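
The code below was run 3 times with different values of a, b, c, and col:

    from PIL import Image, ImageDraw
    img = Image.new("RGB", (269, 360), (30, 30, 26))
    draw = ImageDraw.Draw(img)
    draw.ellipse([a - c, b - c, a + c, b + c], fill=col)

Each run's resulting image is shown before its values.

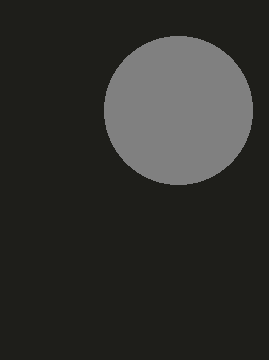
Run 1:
a = 178
b = 110
c = 74
col = 'gray'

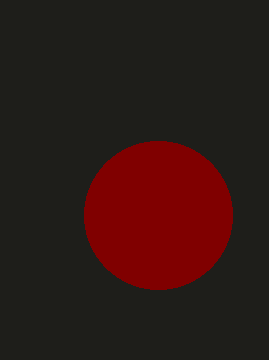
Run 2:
a = 158
b = 215
c = 74
col = 'maroon'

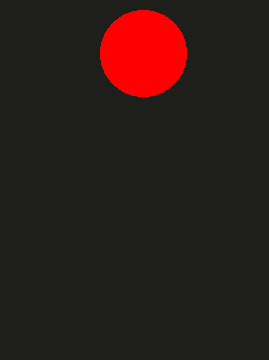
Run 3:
a = 143, b = 53, c = 43, col = 'red'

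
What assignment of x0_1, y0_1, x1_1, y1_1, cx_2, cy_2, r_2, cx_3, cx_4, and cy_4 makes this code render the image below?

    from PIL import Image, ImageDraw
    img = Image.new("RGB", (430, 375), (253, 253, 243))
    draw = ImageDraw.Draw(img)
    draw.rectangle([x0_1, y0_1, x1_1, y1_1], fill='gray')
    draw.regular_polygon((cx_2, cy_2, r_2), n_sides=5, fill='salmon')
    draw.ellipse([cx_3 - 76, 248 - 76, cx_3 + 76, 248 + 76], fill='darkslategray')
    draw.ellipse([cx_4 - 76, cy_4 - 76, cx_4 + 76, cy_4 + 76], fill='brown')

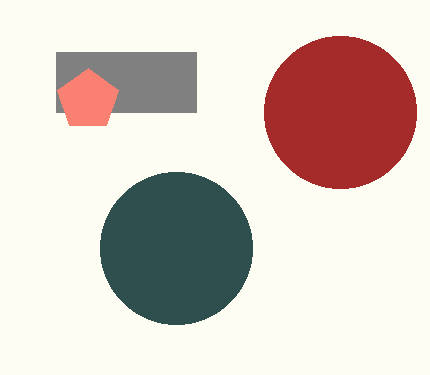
x0_1 = 56; y0_1 = 52; x1_1 = 196; y1_1 = 112; cx_2 = 88; cy_2 = 100; r_2 = 32; cx_3 = 176; cx_4 = 340; cy_4 = 112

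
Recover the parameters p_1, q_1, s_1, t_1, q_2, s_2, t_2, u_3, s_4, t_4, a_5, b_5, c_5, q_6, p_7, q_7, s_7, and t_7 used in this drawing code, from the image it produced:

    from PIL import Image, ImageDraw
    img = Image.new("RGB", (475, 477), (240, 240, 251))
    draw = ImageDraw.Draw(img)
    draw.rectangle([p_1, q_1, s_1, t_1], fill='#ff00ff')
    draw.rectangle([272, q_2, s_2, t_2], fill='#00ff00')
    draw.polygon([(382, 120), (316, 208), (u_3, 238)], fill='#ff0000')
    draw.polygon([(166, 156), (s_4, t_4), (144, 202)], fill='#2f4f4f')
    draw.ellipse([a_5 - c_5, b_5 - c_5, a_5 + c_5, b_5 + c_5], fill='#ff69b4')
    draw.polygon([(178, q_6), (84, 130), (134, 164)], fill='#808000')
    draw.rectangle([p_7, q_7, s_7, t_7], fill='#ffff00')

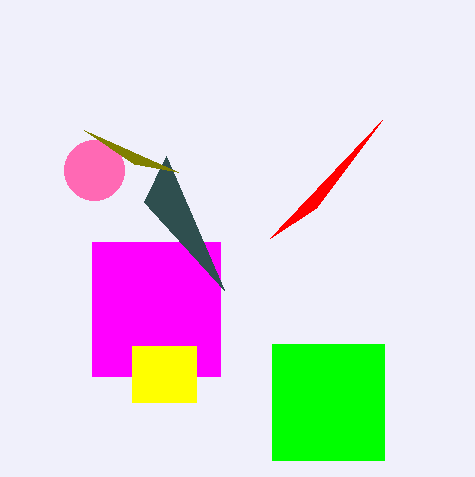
p_1 = 92; q_1 = 242; s_1 = 220; t_1 = 376; q_2 = 344; s_2 = 384; t_2 = 460; u_3 = 270; s_4 = 224; t_4 = 290; a_5 = 94; b_5 = 170; c_5 = 30; q_6 = 172; p_7 = 132; q_7 = 346; s_7 = 196; t_7 = 402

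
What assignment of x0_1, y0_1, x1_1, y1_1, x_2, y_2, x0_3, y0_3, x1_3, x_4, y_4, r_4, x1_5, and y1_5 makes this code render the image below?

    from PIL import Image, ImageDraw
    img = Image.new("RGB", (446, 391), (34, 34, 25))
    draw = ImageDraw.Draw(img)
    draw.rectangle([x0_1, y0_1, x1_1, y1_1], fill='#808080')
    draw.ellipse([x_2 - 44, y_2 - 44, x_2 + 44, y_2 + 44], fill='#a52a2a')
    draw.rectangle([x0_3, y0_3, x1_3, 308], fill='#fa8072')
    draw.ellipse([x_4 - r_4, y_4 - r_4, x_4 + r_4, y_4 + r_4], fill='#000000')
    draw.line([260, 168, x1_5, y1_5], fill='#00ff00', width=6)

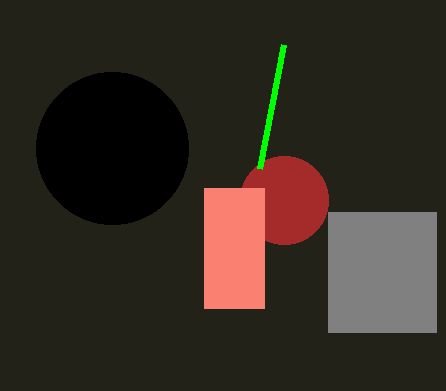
x0_1 = 328, y0_1 = 212, x1_1 = 436, y1_1 = 332, x_2 = 284, y_2 = 200, x0_3 = 204, y0_3 = 188, x1_3 = 264, x_4 = 112, y_4 = 148, r_4 = 76, x1_5 = 284, y1_5 = 44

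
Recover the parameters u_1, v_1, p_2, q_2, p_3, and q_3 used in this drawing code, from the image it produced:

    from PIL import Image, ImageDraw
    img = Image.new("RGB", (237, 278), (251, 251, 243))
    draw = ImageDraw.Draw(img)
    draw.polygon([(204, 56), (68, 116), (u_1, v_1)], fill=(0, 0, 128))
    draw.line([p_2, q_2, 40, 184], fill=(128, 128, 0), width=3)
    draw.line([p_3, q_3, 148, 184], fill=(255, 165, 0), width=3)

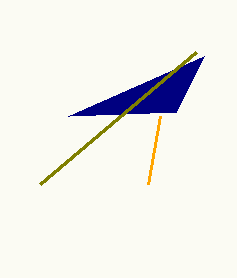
u_1 = 176
v_1 = 112
p_2 = 196
q_2 = 52
p_3 = 160
q_3 = 116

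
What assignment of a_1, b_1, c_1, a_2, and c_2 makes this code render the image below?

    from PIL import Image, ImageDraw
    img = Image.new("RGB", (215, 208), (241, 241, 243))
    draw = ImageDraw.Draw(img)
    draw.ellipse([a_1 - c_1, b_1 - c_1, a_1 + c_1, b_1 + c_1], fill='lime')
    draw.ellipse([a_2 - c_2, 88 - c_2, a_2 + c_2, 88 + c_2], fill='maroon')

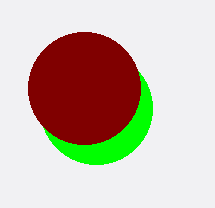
a_1 = 96
b_1 = 108
c_1 = 56
a_2 = 84
c_2 = 56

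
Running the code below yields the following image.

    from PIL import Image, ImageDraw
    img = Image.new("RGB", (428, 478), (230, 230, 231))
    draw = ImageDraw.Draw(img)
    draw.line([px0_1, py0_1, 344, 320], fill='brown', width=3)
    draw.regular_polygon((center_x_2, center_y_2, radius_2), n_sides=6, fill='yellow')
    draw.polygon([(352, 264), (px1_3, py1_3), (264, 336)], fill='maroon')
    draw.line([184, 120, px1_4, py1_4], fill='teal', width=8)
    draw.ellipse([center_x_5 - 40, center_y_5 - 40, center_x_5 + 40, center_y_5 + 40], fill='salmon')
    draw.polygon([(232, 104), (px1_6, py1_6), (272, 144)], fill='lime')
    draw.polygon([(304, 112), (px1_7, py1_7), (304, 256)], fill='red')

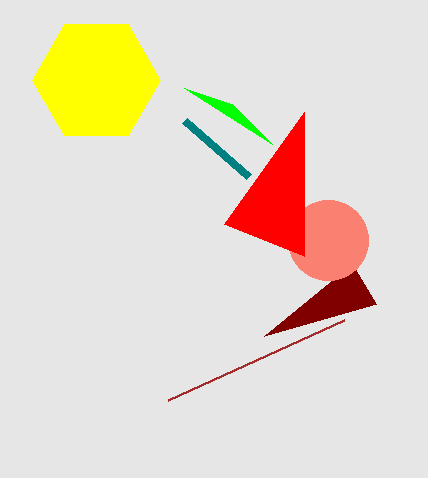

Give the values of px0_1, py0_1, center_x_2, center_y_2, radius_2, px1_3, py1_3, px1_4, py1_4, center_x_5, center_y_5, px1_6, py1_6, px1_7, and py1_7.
px0_1 = 168, py0_1 = 400, center_x_2 = 96, center_y_2 = 80, radius_2 = 64, px1_3 = 376, py1_3 = 304, px1_4 = 248, py1_4 = 176, center_x_5 = 328, center_y_5 = 240, px1_6 = 184, py1_6 = 88, px1_7 = 224, py1_7 = 224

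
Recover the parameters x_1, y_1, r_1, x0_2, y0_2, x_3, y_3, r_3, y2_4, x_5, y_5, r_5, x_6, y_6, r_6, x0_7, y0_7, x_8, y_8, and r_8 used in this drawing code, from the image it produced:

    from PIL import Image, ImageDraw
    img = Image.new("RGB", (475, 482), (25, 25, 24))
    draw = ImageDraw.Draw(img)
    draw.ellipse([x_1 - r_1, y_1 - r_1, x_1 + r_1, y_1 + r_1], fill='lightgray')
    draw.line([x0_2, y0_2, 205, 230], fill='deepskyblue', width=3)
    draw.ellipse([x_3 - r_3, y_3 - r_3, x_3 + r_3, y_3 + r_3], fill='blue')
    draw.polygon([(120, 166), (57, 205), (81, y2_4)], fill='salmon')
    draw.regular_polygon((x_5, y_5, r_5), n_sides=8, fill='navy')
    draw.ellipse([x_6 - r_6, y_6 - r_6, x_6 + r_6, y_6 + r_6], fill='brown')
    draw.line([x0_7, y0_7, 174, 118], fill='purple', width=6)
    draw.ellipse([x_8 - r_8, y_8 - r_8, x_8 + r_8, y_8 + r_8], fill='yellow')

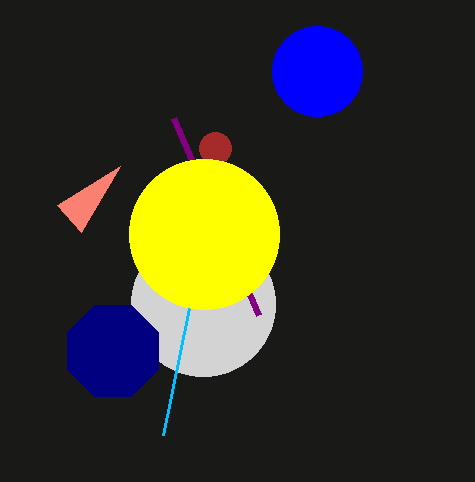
x_1 = 203, y_1 = 304, r_1 = 72, x0_2 = 163, y0_2 = 435, x_3 = 317, y_3 = 71, r_3 = 45, y2_4 = 232, x_5 = 113, y_5 = 351, r_5 = 49, x_6 = 215, y_6 = 148, r_6 = 16, x0_7 = 259, y0_7 = 315, x_8 = 204, y_8 = 234, r_8 = 75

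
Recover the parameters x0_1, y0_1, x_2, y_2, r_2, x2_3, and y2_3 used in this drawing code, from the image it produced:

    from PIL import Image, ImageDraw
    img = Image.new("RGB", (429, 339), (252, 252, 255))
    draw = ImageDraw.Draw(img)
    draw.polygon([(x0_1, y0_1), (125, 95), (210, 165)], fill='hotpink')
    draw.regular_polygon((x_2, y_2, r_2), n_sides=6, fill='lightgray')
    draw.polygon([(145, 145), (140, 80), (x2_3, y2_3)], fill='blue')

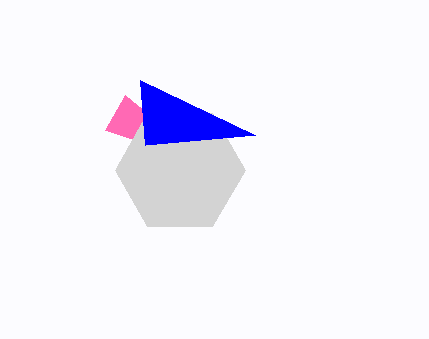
x0_1 = 105; y0_1 = 130; x_2 = 180; y_2 = 170; r_2 = 65; x2_3 = 255; y2_3 = 135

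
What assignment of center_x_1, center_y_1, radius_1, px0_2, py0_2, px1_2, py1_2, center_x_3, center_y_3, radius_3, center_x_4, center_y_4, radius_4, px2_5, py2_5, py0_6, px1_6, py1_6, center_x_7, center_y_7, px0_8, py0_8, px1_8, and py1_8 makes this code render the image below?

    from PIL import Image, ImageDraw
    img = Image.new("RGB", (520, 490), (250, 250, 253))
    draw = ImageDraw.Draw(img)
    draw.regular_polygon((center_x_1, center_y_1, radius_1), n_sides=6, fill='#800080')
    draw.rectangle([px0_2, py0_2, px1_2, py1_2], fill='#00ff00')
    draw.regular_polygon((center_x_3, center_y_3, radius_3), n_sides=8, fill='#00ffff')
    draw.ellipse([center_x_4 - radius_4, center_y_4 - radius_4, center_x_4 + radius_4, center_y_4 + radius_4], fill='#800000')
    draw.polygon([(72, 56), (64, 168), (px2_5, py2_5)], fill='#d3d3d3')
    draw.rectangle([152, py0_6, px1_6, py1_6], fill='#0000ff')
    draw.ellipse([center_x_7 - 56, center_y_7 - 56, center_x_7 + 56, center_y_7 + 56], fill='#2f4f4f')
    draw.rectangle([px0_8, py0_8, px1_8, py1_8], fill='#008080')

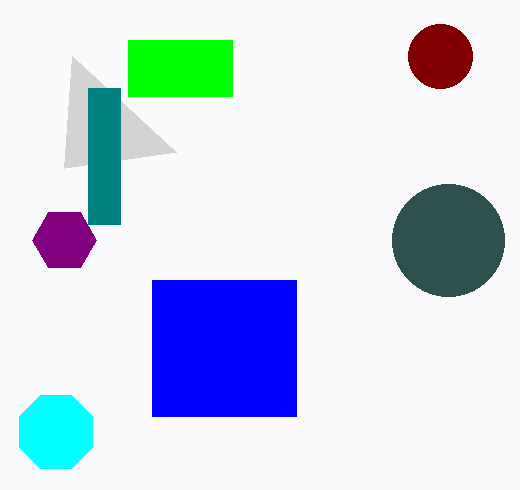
center_x_1 = 64; center_y_1 = 240; radius_1 = 32; px0_2 = 128; py0_2 = 40; px1_2 = 232; py1_2 = 96; center_x_3 = 56; center_y_3 = 432; radius_3 = 40; center_x_4 = 440; center_y_4 = 56; radius_4 = 32; px2_5 = 176; py2_5 = 152; py0_6 = 280; px1_6 = 296; py1_6 = 416; center_x_7 = 448; center_y_7 = 240; px0_8 = 88; py0_8 = 88; px1_8 = 120; py1_8 = 224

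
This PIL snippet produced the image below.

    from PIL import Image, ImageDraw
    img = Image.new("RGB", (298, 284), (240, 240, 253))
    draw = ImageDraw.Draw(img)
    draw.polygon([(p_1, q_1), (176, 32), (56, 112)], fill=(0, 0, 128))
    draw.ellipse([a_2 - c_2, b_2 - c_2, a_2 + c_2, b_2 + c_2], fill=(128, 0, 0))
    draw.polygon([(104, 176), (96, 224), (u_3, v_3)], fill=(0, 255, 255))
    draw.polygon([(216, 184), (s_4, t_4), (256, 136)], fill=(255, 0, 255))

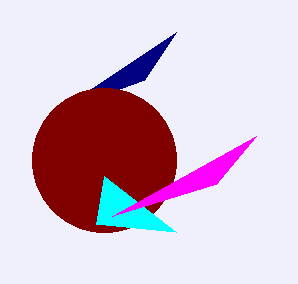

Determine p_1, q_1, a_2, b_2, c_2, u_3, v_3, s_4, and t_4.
p_1 = 144, q_1 = 80, a_2 = 104, b_2 = 160, c_2 = 72, u_3 = 176, v_3 = 232, s_4 = 112, t_4 = 216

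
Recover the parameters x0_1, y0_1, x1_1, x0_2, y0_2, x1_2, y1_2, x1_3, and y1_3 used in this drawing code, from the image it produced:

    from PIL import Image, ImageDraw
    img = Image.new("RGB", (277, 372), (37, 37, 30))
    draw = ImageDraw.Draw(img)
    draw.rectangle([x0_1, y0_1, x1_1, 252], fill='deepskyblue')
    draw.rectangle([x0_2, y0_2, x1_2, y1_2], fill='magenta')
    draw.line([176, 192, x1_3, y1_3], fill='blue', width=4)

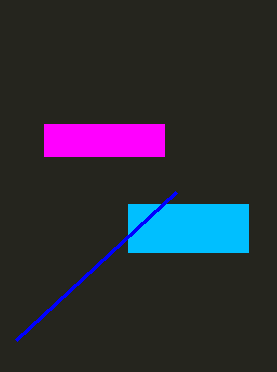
x0_1 = 128, y0_1 = 204, x1_1 = 248, x0_2 = 44, y0_2 = 124, x1_2 = 164, y1_2 = 156, x1_3 = 16, y1_3 = 340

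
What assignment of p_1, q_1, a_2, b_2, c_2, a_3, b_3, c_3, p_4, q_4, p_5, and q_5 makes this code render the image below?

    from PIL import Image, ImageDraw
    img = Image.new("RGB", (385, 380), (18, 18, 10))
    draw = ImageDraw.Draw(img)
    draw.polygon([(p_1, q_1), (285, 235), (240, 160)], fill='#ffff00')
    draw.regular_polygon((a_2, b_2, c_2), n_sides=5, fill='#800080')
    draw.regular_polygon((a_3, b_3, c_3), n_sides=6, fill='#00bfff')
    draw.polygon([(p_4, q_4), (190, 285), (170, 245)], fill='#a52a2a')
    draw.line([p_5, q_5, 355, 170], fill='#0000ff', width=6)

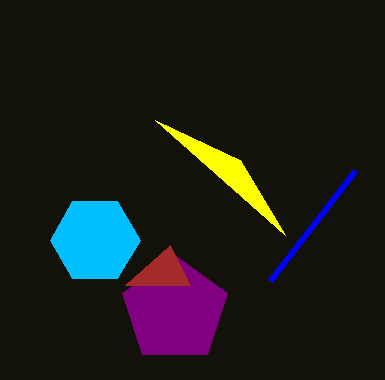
p_1 = 155
q_1 = 120
a_2 = 175
b_2 = 310
c_2 = 55
a_3 = 95
b_3 = 240
c_3 = 45
p_4 = 125
q_4 = 285
p_5 = 270
q_5 = 280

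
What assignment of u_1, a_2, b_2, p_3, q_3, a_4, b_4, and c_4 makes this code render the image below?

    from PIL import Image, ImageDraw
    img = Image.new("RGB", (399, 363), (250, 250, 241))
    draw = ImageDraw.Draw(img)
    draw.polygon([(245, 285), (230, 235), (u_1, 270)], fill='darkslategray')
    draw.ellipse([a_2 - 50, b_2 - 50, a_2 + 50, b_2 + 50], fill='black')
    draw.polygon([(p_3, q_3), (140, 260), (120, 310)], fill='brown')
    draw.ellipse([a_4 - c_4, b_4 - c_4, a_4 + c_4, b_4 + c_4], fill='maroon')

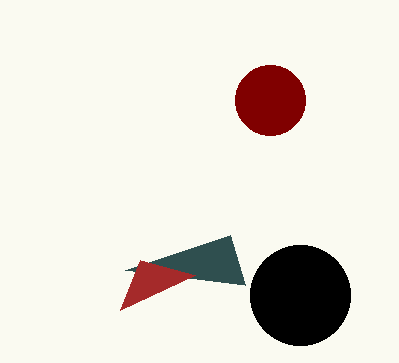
u_1 = 125; a_2 = 300; b_2 = 295; p_3 = 195; q_3 = 275; a_4 = 270; b_4 = 100; c_4 = 35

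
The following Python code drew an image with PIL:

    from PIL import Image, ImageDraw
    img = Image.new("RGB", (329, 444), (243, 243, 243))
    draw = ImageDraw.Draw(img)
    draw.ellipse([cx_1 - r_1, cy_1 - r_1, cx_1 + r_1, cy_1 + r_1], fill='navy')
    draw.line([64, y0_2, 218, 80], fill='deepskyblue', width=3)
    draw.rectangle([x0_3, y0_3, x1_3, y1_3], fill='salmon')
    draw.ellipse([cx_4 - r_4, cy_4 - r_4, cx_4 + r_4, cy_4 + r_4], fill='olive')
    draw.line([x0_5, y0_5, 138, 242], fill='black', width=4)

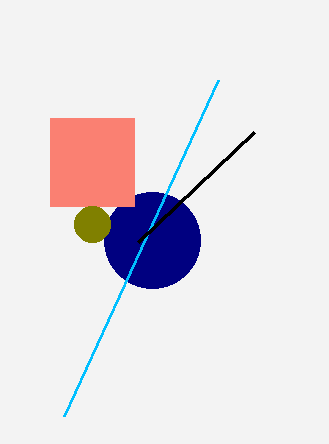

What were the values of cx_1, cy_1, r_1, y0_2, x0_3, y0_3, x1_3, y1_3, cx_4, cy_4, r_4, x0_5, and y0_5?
cx_1 = 152; cy_1 = 240; r_1 = 48; y0_2 = 416; x0_3 = 50; y0_3 = 118; x1_3 = 134; y1_3 = 206; cx_4 = 92; cy_4 = 224; r_4 = 18; x0_5 = 254; y0_5 = 132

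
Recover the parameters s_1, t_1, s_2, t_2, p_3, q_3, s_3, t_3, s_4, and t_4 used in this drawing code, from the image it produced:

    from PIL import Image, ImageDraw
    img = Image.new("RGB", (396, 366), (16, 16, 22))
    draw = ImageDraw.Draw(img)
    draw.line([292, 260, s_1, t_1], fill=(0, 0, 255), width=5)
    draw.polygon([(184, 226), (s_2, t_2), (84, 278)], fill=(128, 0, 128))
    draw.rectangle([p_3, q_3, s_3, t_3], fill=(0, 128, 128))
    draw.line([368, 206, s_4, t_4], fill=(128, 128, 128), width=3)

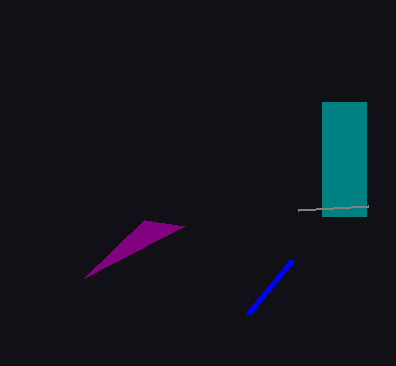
s_1 = 248, t_1 = 314, s_2 = 144, t_2 = 220, p_3 = 322, q_3 = 102, s_3 = 366, t_3 = 216, s_4 = 298, t_4 = 210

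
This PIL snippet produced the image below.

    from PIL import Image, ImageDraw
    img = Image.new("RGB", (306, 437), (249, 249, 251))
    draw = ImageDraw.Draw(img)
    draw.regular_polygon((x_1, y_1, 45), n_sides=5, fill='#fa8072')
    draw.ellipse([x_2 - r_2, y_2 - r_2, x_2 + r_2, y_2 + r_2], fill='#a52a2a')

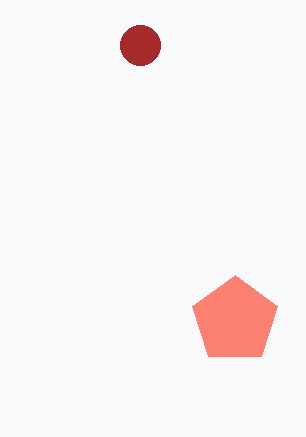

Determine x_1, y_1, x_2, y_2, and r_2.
x_1 = 235
y_1 = 320
x_2 = 140
y_2 = 45
r_2 = 20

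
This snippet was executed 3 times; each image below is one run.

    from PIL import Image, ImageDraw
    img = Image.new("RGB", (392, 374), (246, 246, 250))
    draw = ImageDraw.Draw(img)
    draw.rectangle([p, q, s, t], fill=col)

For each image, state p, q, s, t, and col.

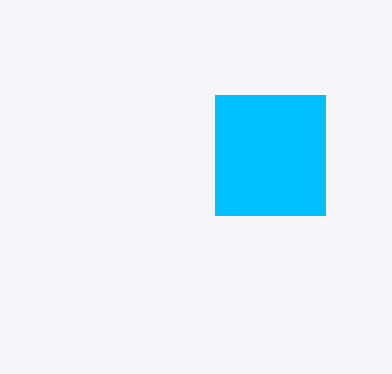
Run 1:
p = 215; q = 95; s = 325; t = 215; col = 'deepskyblue'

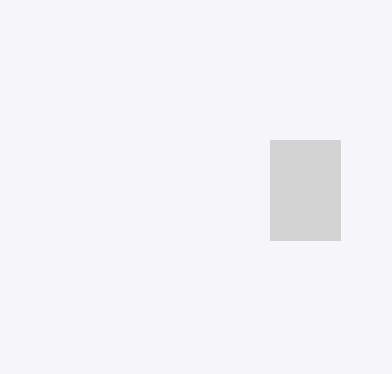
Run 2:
p = 270, q = 140, s = 340, t = 240, col = 'lightgray'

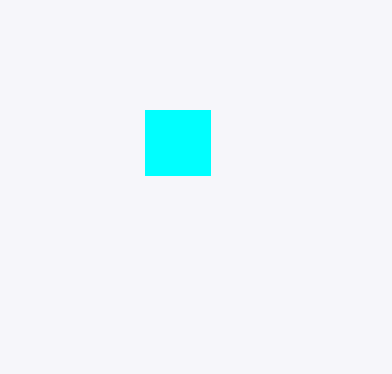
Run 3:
p = 145; q = 110; s = 210; t = 175; col = 'cyan'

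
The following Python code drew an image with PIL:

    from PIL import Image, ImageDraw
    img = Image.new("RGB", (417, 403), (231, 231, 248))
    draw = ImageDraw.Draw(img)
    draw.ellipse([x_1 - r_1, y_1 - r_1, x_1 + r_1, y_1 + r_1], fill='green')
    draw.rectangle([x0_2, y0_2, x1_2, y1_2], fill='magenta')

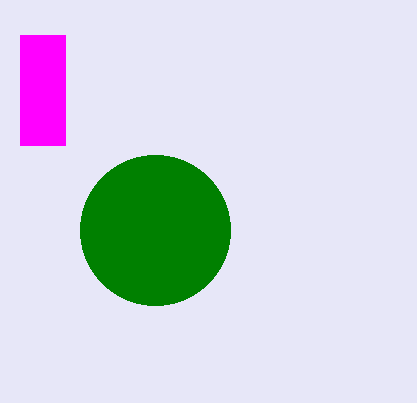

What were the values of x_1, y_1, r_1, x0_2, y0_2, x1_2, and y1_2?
x_1 = 155, y_1 = 230, r_1 = 75, x0_2 = 20, y0_2 = 35, x1_2 = 65, y1_2 = 145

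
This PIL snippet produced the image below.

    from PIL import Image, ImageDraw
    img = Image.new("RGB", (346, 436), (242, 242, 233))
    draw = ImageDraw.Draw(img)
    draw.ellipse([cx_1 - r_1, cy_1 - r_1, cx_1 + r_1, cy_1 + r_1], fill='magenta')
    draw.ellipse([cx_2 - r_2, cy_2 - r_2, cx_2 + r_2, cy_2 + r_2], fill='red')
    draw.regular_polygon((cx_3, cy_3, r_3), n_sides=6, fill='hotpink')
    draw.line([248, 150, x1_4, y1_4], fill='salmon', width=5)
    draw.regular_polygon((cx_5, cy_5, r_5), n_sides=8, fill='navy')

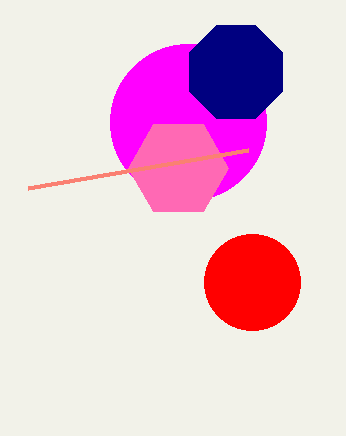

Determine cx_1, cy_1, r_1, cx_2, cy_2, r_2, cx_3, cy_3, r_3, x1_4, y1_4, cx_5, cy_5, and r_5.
cx_1 = 188, cy_1 = 122, r_1 = 78, cx_2 = 252, cy_2 = 282, r_2 = 48, cx_3 = 178, cy_3 = 168, r_3 = 50, x1_4 = 28, y1_4 = 188, cx_5 = 236, cy_5 = 72, r_5 = 50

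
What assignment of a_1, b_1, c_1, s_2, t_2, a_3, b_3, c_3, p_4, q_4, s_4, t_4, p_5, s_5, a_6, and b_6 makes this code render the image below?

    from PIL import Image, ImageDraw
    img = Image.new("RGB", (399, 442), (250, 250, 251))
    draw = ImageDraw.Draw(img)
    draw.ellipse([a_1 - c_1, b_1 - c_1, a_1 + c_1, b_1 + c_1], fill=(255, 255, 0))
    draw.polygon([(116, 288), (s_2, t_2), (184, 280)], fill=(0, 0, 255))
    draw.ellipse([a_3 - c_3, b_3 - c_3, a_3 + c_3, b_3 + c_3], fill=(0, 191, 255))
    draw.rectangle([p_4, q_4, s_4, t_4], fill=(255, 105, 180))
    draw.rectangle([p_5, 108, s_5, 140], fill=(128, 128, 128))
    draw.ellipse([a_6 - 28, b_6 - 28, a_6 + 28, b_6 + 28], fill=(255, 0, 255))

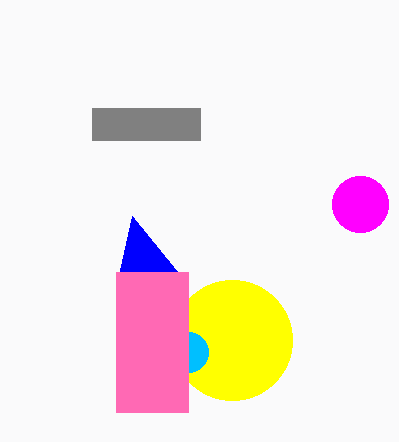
a_1 = 232, b_1 = 340, c_1 = 60, s_2 = 132, t_2 = 216, a_3 = 188, b_3 = 352, c_3 = 20, p_4 = 116, q_4 = 272, s_4 = 188, t_4 = 412, p_5 = 92, s_5 = 200, a_6 = 360, b_6 = 204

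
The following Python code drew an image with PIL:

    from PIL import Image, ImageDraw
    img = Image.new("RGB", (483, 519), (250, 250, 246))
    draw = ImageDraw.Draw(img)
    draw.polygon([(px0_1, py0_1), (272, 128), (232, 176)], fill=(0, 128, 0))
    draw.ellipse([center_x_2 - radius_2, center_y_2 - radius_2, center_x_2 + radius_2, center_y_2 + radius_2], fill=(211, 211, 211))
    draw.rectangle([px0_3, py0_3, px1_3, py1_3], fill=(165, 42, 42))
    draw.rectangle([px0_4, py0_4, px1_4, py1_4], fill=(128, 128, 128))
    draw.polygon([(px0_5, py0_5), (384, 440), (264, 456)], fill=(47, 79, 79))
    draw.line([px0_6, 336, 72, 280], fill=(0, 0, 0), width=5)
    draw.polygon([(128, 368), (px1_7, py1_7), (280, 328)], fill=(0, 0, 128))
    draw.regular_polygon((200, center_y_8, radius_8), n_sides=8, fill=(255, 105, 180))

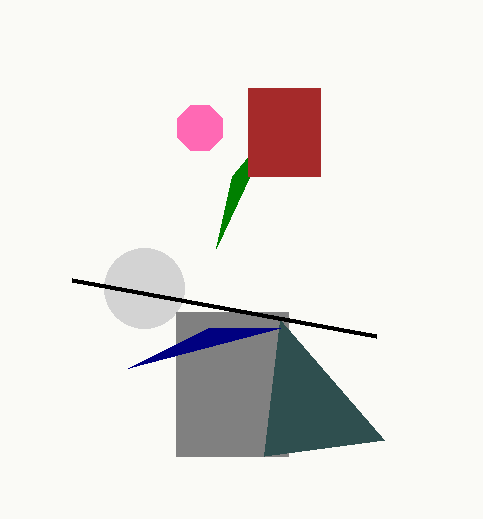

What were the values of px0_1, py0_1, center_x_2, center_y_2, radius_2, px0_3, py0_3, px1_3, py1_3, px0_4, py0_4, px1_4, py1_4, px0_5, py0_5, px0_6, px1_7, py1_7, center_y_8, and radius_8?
px0_1 = 216, py0_1 = 248, center_x_2 = 144, center_y_2 = 288, radius_2 = 40, px0_3 = 248, py0_3 = 88, px1_3 = 320, py1_3 = 176, px0_4 = 176, py0_4 = 312, px1_4 = 288, py1_4 = 456, px0_5 = 280, py0_5 = 320, px0_6 = 376, px1_7 = 208, py1_7 = 328, center_y_8 = 128, radius_8 = 24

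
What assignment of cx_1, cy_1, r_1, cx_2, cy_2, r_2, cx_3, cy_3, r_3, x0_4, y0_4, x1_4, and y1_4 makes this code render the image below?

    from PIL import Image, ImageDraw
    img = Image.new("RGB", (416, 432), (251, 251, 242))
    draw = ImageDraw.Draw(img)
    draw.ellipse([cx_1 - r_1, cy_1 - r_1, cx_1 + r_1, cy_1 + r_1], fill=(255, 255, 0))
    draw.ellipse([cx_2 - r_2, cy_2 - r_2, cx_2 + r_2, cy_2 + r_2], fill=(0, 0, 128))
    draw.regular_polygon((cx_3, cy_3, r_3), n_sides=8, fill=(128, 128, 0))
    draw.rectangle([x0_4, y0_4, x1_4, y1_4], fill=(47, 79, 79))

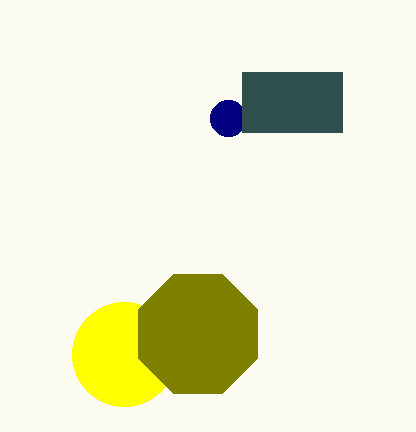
cx_1 = 124
cy_1 = 354
r_1 = 52
cx_2 = 228
cy_2 = 118
r_2 = 18
cx_3 = 198
cy_3 = 334
r_3 = 64
x0_4 = 242
y0_4 = 72
x1_4 = 342
y1_4 = 132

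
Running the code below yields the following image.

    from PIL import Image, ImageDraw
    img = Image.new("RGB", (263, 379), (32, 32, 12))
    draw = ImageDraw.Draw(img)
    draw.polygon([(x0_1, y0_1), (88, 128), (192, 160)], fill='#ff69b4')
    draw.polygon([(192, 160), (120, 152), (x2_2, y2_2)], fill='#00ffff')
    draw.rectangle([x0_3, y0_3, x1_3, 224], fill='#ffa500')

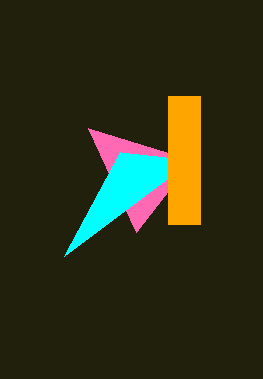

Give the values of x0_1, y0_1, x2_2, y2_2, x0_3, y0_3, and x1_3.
x0_1 = 136, y0_1 = 232, x2_2 = 64, y2_2 = 256, x0_3 = 168, y0_3 = 96, x1_3 = 200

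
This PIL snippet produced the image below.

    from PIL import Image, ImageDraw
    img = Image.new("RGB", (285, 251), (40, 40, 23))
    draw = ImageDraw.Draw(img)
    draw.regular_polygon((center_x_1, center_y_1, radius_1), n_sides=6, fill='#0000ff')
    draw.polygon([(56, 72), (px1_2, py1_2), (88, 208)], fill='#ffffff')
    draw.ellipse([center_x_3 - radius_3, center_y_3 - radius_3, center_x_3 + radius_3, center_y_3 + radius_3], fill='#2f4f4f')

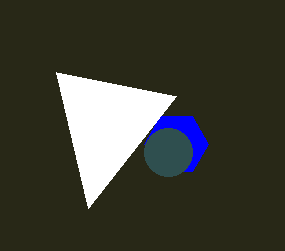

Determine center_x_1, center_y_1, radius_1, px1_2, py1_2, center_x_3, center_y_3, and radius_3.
center_x_1 = 176, center_y_1 = 144, radius_1 = 32, px1_2 = 176, py1_2 = 96, center_x_3 = 168, center_y_3 = 152, radius_3 = 24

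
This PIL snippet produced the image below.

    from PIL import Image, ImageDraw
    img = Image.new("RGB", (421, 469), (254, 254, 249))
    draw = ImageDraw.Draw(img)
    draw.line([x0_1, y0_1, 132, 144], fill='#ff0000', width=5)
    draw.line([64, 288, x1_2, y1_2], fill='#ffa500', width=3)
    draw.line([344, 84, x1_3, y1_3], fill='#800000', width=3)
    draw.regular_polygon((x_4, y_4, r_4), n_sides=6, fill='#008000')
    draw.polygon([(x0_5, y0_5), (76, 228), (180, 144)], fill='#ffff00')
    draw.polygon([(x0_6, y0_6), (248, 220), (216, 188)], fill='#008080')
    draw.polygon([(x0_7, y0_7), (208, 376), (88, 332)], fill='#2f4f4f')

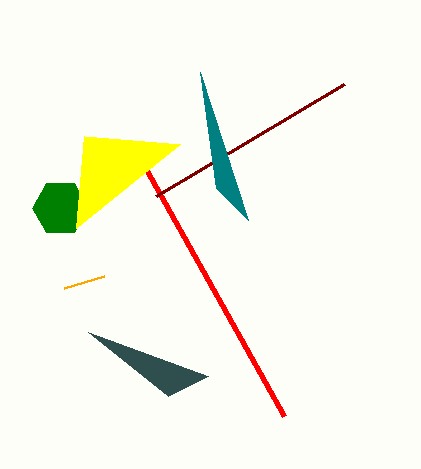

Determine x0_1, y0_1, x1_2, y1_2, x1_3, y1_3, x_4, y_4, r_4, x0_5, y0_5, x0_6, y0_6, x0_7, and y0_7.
x0_1 = 284, y0_1 = 416, x1_2 = 104, y1_2 = 276, x1_3 = 156, y1_3 = 196, x_4 = 60, y_4 = 208, r_4 = 28, x0_5 = 84, y0_5 = 136, x0_6 = 200, y0_6 = 72, x0_7 = 168, y0_7 = 396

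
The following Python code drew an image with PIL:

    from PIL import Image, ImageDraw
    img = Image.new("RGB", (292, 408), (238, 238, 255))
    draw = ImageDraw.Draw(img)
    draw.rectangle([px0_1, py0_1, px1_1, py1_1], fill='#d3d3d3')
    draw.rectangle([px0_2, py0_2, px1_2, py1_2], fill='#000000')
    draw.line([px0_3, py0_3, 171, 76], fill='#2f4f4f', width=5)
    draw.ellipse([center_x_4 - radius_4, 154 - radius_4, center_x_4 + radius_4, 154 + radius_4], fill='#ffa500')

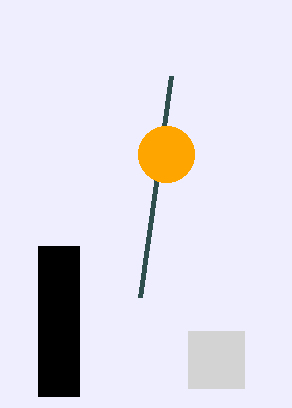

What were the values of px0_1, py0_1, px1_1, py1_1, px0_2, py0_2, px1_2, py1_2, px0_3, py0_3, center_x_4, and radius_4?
px0_1 = 188
py0_1 = 331
px1_1 = 244
py1_1 = 388
px0_2 = 38
py0_2 = 246
px1_2 = 79
py1_2 = 396
px0_3 = 140
py0_3 = 297
center_x_4 = 166
radius_4 = 28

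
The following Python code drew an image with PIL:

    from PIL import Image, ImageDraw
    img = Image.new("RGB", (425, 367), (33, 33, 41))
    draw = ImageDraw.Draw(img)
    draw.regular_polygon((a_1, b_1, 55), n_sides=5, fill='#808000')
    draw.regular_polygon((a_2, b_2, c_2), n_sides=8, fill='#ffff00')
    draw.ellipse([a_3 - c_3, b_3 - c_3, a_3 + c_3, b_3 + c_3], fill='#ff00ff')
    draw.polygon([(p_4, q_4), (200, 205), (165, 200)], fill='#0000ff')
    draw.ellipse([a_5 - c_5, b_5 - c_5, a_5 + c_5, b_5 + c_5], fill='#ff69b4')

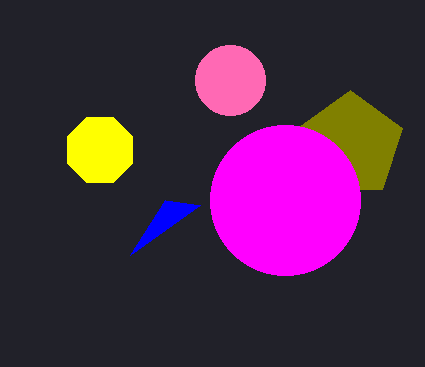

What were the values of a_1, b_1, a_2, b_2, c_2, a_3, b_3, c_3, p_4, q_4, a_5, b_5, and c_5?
a_1 = 350; b_1 = 145; a_2 = 100; b_2 = 150; c_2 = 35; a_3 = 285; b_3 = 200; c_3 = 75; p_4 = 130; q_4 = 255; a_5 = 230; b_5 = 80; c_5 = 35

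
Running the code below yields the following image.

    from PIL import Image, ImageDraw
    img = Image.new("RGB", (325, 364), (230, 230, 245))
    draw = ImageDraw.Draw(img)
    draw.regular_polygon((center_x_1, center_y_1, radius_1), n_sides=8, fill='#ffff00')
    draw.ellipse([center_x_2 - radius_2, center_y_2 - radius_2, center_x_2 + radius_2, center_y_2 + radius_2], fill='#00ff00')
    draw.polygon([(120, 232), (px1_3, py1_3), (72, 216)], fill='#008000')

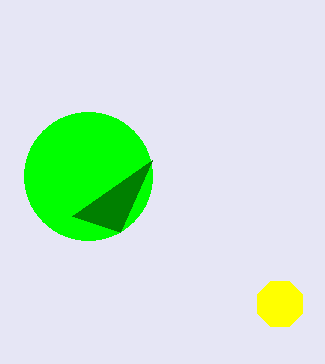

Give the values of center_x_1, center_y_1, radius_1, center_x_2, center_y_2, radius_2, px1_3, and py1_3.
center_x_1 = 280; center_y_1 = 304; radius_1 = 24; center_x_2 = 88; center_y_2 = 176; radius_2 = 64; px1_3 = 152; py1_3 = 160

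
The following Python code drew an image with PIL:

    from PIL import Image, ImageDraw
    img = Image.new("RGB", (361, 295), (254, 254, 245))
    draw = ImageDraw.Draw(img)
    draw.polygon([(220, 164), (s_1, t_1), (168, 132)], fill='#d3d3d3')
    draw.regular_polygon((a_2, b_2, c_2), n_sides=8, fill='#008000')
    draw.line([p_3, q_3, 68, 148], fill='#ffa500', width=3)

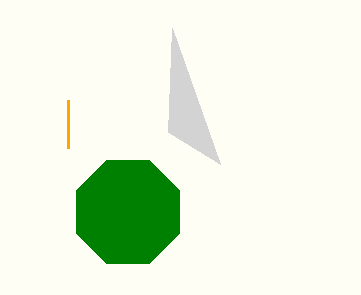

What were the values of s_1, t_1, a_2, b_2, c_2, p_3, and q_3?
s_1 = 172; t_1 = 28; a_2 = 128; b_2 = 212; c_2 = 56; p_3 = 68; q_3 = 100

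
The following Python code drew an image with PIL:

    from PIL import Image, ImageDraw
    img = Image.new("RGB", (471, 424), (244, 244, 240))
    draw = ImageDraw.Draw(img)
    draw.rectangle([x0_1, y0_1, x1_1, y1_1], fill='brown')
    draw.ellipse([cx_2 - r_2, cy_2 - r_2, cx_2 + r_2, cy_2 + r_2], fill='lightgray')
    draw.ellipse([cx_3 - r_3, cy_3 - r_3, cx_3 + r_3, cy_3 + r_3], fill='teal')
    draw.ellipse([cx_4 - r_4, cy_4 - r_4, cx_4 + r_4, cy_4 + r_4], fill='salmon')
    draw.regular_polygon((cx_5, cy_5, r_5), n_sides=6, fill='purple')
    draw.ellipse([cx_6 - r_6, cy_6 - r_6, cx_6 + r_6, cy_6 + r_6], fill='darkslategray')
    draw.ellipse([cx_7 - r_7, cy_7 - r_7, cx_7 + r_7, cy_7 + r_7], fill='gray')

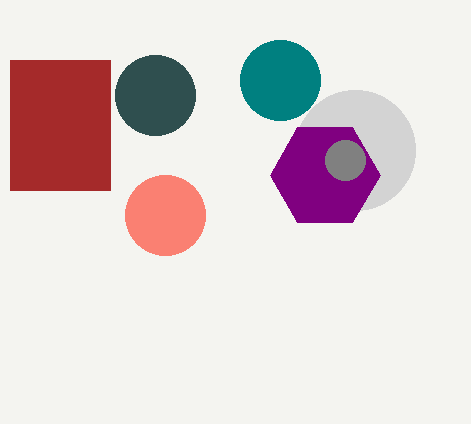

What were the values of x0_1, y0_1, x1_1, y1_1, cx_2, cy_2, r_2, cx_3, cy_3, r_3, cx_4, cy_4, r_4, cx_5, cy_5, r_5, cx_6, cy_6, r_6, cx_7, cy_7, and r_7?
x0_1 = 10
y0_1 = 60
x1_1 = 110
y1_1 = 190
cx_2 = 355
cy_2 = 150
r_2 = 60
cx_3 = 280
cy_3 = 80
r_3 = 40
cx_4 = 165
cy_4 = 215
r_4 = 40
cx_5 = 325
cy_5 = 175
r_5 = 55
cx_6 = 155
cy_6 = 95
r_6 = 40
cx_7 = 345
cy_7 = 160
r_7 = 20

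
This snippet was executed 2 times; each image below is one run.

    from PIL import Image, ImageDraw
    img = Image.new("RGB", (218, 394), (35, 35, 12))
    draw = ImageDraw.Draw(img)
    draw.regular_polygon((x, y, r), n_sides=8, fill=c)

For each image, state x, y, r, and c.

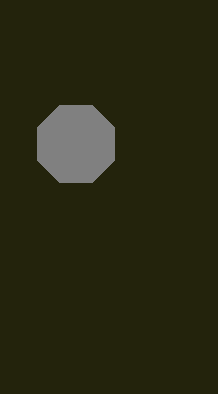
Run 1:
x = 76
y = 144
r = 42
c = 'gray'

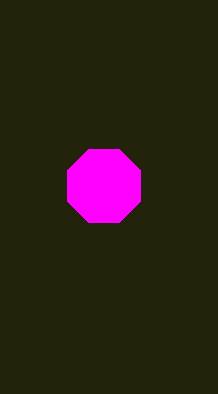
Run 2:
x = 104, y = 186, r = 40, c = 'magenta'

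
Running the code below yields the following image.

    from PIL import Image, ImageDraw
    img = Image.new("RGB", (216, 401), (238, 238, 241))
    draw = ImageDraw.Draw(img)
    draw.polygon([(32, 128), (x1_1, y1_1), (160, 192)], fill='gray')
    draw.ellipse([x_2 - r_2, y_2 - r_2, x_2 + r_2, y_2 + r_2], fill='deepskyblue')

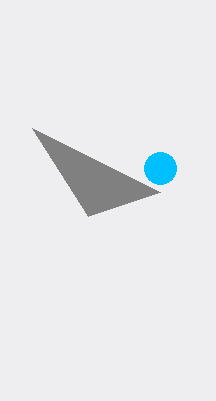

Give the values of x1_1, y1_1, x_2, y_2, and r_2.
x1_1 = 88; y1_1 = 216; x_2 = 160; y_2 = 168; r_2 = 16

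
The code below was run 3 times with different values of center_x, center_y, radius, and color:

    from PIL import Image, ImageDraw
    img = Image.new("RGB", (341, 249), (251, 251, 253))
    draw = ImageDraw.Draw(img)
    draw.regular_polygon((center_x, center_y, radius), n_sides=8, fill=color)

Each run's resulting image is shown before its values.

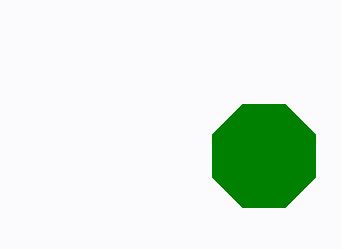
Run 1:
center_x = 264, center_y = 156, radius = 56, color = 'green'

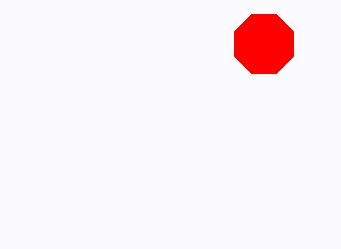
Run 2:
center_x = 264
center_y = 44
radius = 32
color = 'red'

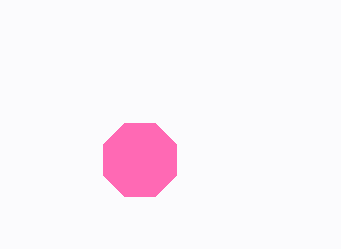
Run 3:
center_x = 140; center_y = 160; radius = 40; color = 'hotpink'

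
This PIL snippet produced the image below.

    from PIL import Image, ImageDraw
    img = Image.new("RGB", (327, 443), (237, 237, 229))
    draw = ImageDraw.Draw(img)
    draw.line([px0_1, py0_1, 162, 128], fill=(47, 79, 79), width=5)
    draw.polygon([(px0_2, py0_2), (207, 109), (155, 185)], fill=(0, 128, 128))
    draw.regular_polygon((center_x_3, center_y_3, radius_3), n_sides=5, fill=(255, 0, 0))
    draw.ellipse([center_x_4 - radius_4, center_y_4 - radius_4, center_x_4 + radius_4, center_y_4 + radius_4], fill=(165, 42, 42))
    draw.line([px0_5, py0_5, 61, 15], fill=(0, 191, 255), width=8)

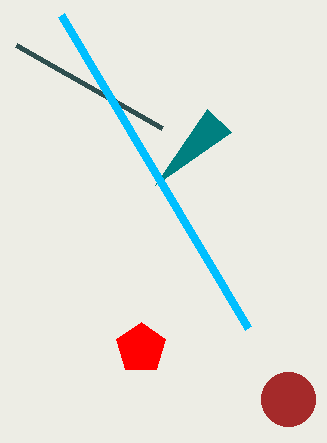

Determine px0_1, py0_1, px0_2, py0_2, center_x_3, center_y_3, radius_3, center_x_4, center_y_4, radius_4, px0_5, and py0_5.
px0_1 = 16, py0_1 = 45, px0_2 = 231, py0_2 = 132, center_x_3 = 141, center_y_3 = 348, radius_3 = 26, center_x_4 = 288, center_y_4 = 399, radius_4 = 27, px0_5 = 248, py0_5 = 328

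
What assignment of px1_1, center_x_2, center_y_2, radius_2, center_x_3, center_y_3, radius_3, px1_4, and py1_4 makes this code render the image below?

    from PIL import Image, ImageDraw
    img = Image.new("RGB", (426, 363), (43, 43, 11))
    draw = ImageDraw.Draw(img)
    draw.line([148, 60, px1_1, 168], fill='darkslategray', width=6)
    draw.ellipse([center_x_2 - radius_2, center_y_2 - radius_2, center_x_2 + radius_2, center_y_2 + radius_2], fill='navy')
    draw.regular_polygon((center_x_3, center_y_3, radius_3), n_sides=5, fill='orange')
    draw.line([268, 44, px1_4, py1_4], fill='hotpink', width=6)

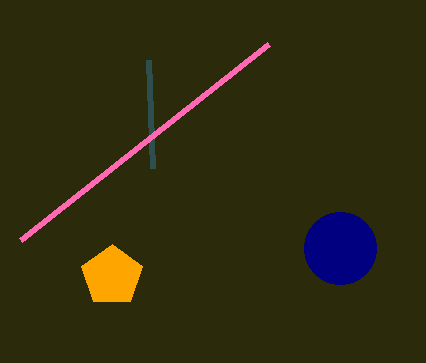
px1_1 = 152, center_x_2 = 340, center_y_2 = 248, radius_2 = 36, center_x_3 = 112, center_y_3 = 276, radius_3 = 32, px1_4 = 20, py1_4 = 240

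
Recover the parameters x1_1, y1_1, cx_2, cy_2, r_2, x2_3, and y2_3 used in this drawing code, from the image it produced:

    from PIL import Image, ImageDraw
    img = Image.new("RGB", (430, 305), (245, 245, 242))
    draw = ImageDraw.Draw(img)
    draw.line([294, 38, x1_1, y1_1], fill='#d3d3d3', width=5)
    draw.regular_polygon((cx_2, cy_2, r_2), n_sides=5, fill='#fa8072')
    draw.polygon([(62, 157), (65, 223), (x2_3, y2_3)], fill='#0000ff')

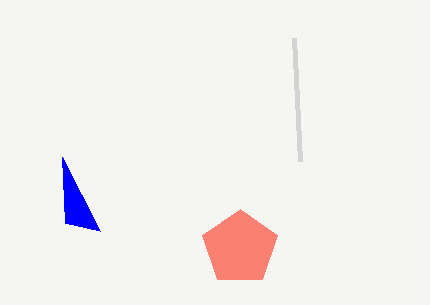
x1_1 = 300, y1_1 = 161, cx_2 = 240, cy_2 = 248, r_2 = 39, x2_3 = 100, y2_3 = 231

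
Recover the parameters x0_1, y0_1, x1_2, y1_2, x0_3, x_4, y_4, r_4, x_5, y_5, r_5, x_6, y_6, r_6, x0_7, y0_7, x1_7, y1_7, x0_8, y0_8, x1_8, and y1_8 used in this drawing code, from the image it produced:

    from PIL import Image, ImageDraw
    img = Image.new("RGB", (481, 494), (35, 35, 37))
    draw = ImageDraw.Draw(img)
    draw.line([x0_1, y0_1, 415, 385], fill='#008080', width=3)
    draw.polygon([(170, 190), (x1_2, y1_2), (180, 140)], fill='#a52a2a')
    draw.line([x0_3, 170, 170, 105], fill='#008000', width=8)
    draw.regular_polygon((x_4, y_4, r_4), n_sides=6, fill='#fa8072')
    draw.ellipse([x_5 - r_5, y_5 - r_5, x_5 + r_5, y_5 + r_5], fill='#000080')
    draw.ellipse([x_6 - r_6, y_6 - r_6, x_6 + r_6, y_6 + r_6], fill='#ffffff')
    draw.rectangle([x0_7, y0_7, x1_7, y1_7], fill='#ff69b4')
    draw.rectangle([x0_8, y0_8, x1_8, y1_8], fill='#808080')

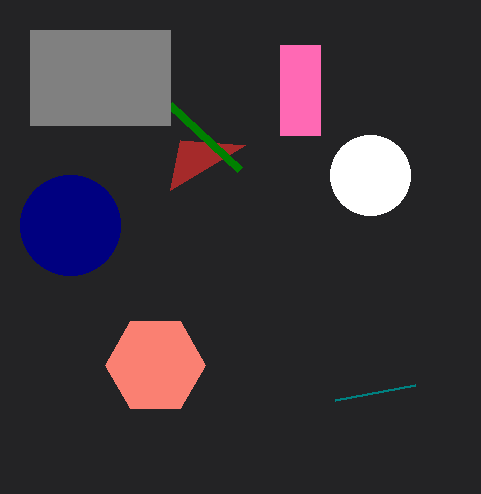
x0_1 = 335, y0_1 = 400, x1_2 = 245, y1_2 = 145, x0_3 = 240, x_4 = 155, y_4 = 365, r_4 = 50, x_5 = 70, y_5 = 225, r_5 = 50, x_6 = 370, y_6 = 175, r_6 = 40, x0_7 = 280, y0_7 = 45, x1_7 = 320, y1_7 = 135, x0_8 = 30, y0_8 = 30, x1_8 = 170, y1_8 = 125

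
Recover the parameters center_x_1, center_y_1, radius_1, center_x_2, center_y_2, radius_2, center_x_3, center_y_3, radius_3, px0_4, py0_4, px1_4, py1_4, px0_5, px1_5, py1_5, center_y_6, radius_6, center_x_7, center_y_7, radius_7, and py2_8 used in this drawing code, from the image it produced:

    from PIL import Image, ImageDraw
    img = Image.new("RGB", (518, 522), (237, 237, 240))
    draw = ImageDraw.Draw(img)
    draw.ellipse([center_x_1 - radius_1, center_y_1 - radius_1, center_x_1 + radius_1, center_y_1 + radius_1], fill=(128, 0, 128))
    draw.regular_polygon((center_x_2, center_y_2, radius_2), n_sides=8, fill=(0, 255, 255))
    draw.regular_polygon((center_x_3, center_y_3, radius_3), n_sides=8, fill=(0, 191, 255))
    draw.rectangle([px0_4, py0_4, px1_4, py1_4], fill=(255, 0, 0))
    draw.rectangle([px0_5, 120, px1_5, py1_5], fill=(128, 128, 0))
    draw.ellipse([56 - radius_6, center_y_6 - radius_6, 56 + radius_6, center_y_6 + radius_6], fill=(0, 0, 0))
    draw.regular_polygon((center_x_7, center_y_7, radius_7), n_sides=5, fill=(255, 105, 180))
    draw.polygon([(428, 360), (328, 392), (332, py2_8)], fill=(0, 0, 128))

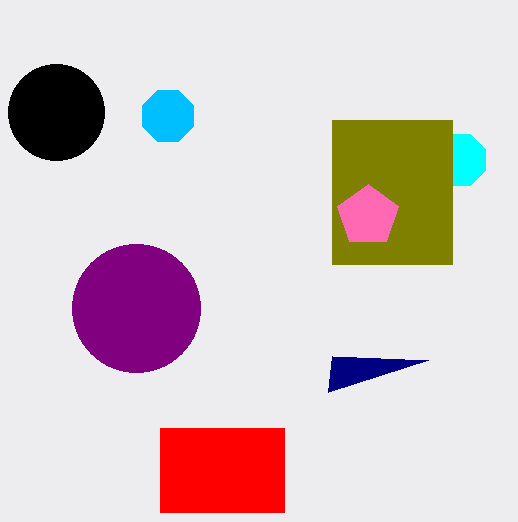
center_x_1 = 136; center_y_1 = 308; radius_1 = 64; center_x_2 = 460; center_y_2 = 160; radius_2 = 28; center_x_3 = 168; center_y_3 = 116; radius_3 = 28; px0_4 = 160; py0_4 = 428; px1_4 = 284; py1_4 = 512; px0_5 = 332; px1_5 = 452; py1_5 = 264; center_y_6 = 112; radius_6 = 48; center_x_7 = 368; center_y_7 = 216; radius_7 = 32; py2_8 = 356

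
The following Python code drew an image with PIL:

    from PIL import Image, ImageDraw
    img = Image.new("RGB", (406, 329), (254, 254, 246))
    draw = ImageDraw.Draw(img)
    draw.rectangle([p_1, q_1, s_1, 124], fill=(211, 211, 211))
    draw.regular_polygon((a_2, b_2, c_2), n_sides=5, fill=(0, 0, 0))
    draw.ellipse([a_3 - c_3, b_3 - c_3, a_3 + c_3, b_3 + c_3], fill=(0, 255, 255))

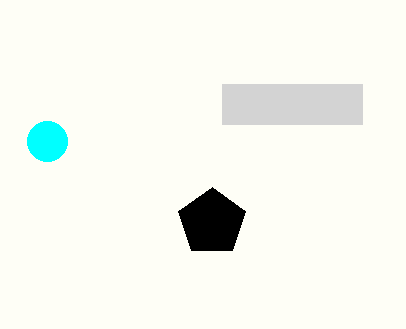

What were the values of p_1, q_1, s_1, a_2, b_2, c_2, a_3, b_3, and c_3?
p_1 = 222
q_1 = 84
s_1 = 362
a_2 = 212
b_2 = 222
c_2 = 35
a_3 = 47
b_3 = 141
c_3 = 20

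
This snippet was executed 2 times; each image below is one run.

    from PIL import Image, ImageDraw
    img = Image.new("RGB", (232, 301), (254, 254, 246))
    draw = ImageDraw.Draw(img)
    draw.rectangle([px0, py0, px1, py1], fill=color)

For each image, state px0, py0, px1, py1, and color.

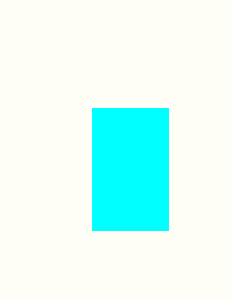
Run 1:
px0 = 92, py0 = 108, px1 = 168, py1 = 230, color = 'cyan'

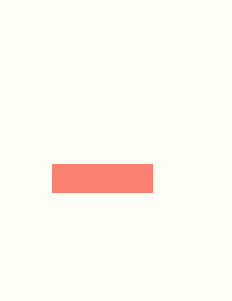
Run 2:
px0 = 52; py0 = 164; px1 = 152; py1 = 192; color = 'salmon'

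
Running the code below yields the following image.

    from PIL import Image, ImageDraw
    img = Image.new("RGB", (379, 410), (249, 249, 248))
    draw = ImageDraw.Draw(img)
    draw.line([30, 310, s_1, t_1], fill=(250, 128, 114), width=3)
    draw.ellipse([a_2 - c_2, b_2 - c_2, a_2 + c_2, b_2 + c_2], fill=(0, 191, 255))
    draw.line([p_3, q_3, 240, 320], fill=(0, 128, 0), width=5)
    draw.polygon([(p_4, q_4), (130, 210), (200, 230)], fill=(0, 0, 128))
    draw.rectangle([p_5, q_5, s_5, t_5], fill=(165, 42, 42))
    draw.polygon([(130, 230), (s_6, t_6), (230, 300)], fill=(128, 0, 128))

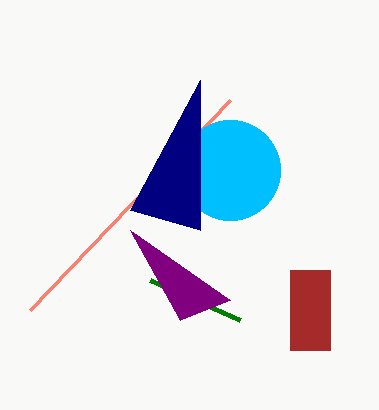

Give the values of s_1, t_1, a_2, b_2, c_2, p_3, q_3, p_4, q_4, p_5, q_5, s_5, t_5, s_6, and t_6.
s_1 = 230, t_1 = 100, a_2 = 230, b_2 = 170, c_2 = 50, p_3 = 150, q_3 = 280, p_4 = 200, q_4 = 80, p_5 = 290, q_5 = 270, s_5 = 330, t_5 = 350, s_6 = 180, t_6 = 320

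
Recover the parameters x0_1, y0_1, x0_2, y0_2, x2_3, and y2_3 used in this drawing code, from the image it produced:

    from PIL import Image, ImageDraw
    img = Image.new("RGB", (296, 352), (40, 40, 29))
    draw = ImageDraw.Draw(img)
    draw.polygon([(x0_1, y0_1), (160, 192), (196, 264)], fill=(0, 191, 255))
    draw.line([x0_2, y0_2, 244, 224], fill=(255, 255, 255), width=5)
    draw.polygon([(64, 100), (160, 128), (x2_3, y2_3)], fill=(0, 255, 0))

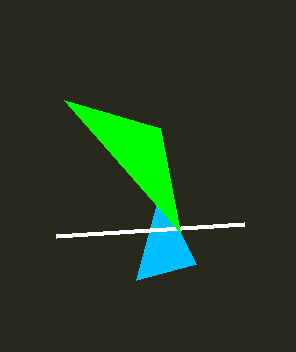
x0_1 = 136
y0_1 = 280
x0_2 = 56
y0_2 = 236
x2_3 = 180
y2_3 = 232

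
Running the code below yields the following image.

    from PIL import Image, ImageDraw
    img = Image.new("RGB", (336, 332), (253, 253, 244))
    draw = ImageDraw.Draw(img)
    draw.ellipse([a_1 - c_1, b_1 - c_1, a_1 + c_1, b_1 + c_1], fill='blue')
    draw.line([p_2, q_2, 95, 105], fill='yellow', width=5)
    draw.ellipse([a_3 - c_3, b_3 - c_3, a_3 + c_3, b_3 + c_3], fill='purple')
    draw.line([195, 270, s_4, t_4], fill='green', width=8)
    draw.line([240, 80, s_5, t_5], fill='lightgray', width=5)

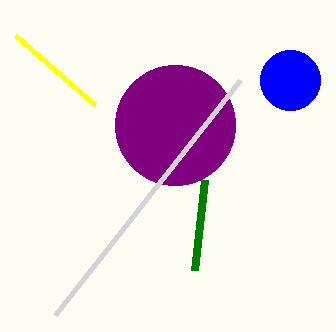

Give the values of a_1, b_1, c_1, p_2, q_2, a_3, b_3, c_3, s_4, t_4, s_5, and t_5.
a_1 = 290
b_1 = 80
c_1 = 30
p_2 = 15
q_2 = 35
a_3 = 175
b_3 = 125
c_3 = 60
s_4 = 205
t_4 = 180
s_5 = 55
t_5 = 315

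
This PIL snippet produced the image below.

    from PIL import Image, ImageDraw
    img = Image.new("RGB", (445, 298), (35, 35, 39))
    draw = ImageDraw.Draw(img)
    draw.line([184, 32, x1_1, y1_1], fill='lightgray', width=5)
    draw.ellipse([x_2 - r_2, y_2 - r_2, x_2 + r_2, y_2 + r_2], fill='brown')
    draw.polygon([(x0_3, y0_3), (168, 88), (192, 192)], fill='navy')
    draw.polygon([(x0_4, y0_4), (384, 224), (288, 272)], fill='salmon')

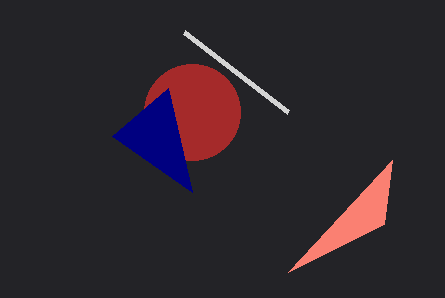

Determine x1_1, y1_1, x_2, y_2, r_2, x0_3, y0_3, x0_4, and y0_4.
x1_1 = 288
y1_1 = 112
x_2 = 192
y_2 = 112
r_2 = 48
x0_3 = 112
y0_3 = 136
x0_4 = 392
y0_4 = 160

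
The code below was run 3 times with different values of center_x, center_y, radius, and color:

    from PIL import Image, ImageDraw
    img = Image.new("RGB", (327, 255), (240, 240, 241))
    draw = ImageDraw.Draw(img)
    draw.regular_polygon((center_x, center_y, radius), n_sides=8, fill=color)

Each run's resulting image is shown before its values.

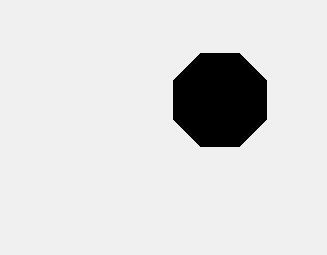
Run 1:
center_x = 220; center_y = 100; radius = 50; color = 'black'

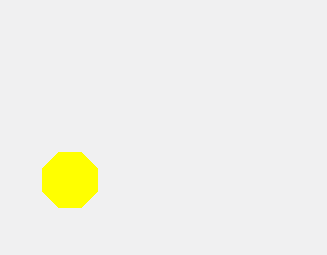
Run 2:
center_x = 70; center_y = 180; radius = 30; color = 'yellow'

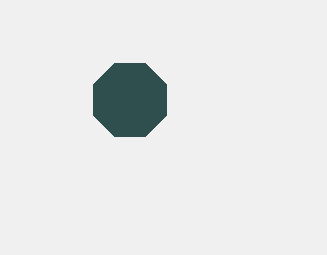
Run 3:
center_x = 130; center_y = 100; radius = 40; color = 'darkslategray'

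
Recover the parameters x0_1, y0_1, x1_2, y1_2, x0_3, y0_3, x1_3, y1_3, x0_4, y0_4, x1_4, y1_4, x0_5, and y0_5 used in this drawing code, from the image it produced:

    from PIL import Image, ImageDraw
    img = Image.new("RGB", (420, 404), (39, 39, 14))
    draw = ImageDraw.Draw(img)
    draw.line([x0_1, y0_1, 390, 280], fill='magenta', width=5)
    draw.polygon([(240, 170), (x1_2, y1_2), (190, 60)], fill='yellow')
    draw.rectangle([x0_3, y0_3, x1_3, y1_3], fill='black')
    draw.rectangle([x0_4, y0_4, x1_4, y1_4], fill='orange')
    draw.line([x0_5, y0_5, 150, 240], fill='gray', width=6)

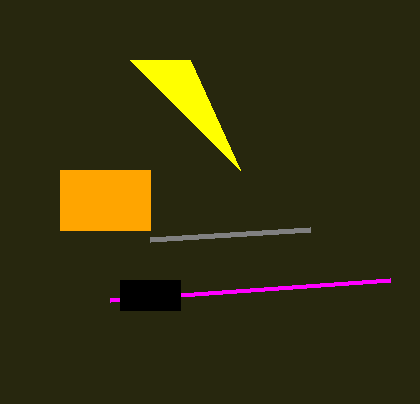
x0_1 = 110; y0_1 = 300; x1_2 = 130; y1_2 = 60; x0_3 = 120; y0_3 = 280; x1_3 = 180; y1_3 = 310; x0_4 = 60; y0_4 = 170; x1_4 = 150; y1_4 = 230; x0_5 = 310; y0_5 = 230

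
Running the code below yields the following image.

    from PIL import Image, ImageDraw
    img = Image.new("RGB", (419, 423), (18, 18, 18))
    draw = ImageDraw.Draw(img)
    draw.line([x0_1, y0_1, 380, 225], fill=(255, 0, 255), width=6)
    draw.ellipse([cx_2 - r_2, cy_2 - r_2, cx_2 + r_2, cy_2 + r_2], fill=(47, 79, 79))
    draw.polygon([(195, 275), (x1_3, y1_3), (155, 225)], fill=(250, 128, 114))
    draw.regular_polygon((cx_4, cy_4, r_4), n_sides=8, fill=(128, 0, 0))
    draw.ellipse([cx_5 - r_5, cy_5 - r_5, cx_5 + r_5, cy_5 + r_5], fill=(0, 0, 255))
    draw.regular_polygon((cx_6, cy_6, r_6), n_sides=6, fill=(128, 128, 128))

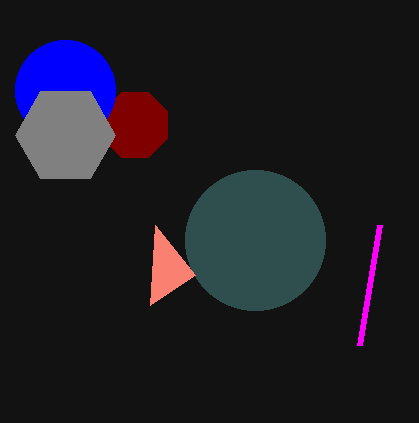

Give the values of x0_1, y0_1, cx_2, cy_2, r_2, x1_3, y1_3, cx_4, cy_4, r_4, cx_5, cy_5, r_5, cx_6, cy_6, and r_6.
x0_1 = 360, y0_1 = 345, cx_2 = 255, cy_2 = 240, r_2 = 70, x1_3 = 150, y1_3 = 305, cx_4 = 135, cy_4 = 125, r_4 = 35, cx_5 = 65, cy_5 = 90, r_5 = 50, cx_6 = 65, cy_6 = 135, r_6 = 50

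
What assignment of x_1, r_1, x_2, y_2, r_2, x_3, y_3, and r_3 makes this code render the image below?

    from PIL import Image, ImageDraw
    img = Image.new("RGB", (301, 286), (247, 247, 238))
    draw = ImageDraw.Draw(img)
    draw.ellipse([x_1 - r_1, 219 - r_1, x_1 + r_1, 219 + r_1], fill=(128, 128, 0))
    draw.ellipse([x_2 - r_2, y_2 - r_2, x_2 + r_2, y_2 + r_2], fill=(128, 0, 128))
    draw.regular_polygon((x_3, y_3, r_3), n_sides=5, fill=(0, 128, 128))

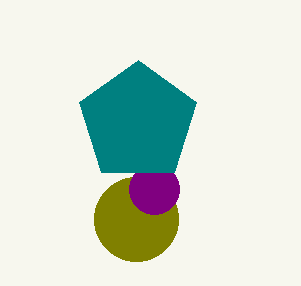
x_1 = 136; r_1 = 42; x_2 = 154; y_2 = 189; r_2 = 25; x_3 = 138; y_3 = 122; r_3 = 62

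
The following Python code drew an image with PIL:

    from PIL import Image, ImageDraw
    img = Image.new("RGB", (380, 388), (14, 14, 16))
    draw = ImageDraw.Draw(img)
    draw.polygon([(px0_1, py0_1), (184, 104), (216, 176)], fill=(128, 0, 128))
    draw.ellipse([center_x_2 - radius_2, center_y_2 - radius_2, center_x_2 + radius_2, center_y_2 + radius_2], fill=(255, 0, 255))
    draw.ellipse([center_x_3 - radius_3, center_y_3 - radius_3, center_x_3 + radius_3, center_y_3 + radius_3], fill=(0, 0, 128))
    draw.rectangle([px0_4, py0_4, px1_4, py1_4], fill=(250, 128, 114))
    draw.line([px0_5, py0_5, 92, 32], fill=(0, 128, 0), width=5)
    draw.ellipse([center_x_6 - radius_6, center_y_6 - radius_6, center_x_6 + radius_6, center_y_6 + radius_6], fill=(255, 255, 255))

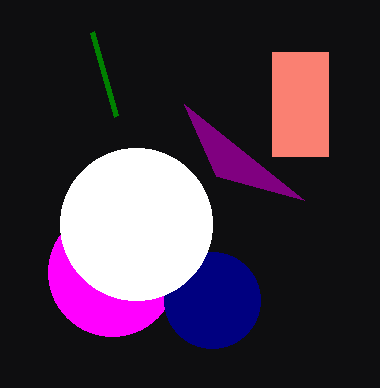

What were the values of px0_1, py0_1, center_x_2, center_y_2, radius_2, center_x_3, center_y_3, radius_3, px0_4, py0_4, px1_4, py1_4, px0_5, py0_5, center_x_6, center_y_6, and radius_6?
px0_1 = 304; py0_1 = 200; center_x_2 = 112; center_y_2 = 272; radius_2 = 64; center_x_3 = 212; center_y_3 = 300; radius_3 = 48; px0_4 = 272; py0_4 = 52; px1_4 = 328; py1_4 = 156; px0_5 = 116; py0_5 = 116; center_x_6 = 136; center_y_6 = 224; radius_6 = 76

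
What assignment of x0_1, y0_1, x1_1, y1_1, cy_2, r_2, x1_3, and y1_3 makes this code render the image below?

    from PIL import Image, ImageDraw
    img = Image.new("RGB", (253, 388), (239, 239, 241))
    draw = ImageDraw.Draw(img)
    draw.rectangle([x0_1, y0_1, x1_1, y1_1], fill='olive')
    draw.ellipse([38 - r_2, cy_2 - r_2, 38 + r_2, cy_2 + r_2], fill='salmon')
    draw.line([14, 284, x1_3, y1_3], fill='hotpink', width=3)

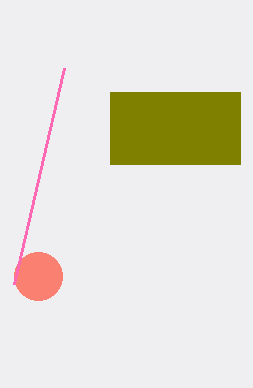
x0_1 = 110
y0_1 = 92
x1_1 = 240
y1_1 = 164
cy_2 = 276
r_2 = 24
x1_3 = 64
y1_3 = 68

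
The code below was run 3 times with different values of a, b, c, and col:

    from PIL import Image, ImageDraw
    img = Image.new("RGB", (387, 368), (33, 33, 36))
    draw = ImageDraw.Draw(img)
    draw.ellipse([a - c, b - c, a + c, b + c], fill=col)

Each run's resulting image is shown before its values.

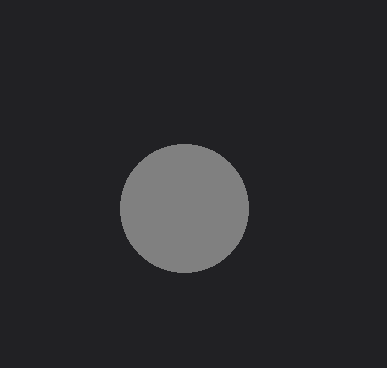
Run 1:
a = 184, b = 208, c = 64, col = 'gray'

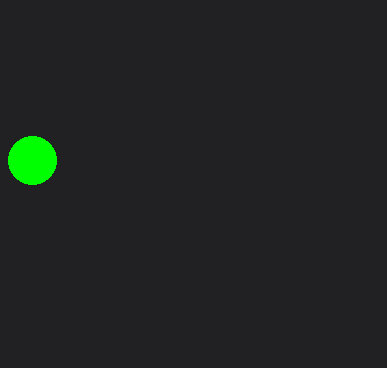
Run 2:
a = 32, b = 160, c = 24, col = 'lime'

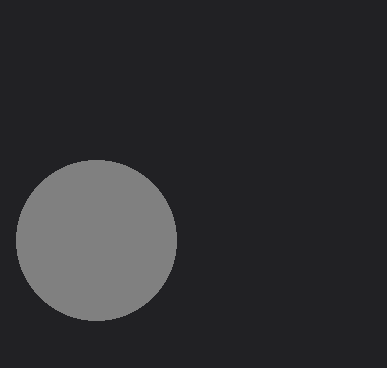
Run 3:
a = 96; b = 240; c = 80; col = 'gray'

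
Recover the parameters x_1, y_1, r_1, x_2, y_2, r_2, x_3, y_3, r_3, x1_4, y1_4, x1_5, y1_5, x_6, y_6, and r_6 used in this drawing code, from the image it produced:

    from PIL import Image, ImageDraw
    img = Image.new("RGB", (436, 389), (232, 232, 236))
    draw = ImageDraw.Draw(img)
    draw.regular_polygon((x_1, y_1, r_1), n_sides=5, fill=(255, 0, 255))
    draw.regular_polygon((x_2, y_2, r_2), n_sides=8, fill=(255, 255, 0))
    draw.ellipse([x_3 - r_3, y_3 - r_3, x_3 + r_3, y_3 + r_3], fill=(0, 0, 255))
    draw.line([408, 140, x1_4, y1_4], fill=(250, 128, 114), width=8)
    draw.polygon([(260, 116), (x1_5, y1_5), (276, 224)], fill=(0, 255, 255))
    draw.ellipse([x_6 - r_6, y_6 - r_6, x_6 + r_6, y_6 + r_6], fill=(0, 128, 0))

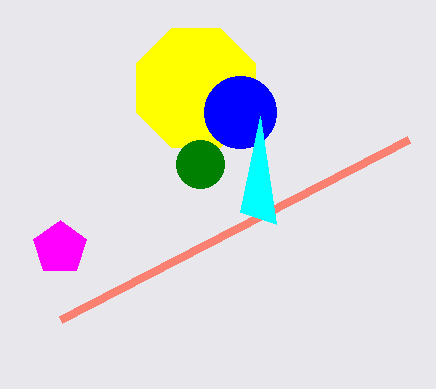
x_1 = 60; y_1 = 248; r_1 = 28; x_2 = 196; y_2 = 88; r_2 = 64; x_3 = 240; y_3 = 112; r_3 = 36; x1_4 = 60; y1_4 = 320; x1_5 = 240; y1_5 = 212; x_6 = 200; y_6 = 164; r_6 = 24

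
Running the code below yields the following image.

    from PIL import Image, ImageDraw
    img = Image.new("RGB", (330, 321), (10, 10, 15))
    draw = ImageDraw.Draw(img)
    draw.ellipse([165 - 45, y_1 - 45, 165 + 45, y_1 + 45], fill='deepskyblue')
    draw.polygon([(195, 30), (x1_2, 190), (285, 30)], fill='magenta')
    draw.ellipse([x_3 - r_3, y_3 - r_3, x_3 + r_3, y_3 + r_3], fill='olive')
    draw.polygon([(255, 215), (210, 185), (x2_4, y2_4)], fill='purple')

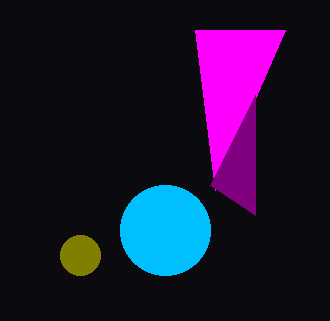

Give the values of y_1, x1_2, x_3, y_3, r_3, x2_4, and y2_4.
y_1 = 230; x1_2 = 215; x_3 = 80; y_3 = 255; r_3 = 20; x2_4 = 255; y2_4 = 95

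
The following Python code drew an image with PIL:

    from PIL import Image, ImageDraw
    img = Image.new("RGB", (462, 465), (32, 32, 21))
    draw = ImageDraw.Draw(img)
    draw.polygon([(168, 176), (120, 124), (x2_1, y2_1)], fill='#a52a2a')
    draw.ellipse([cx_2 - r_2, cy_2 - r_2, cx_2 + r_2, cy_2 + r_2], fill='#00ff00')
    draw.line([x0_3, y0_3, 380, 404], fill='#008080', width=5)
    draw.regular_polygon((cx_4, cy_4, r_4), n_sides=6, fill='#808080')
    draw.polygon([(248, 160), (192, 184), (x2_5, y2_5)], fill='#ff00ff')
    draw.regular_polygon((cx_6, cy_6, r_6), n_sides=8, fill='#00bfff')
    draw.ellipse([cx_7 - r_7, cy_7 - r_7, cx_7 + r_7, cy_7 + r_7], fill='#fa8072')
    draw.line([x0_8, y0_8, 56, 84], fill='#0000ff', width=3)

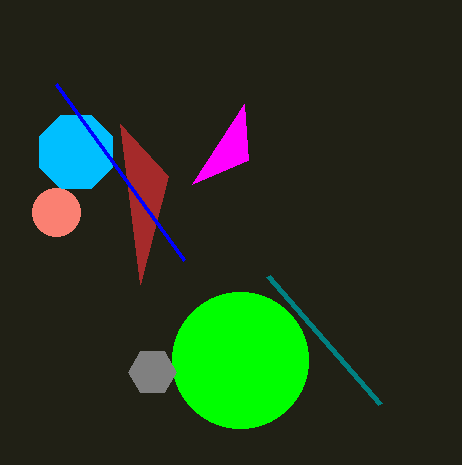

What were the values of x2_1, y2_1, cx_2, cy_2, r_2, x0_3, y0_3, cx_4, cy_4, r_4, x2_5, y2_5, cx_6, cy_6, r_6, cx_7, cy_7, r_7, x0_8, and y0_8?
x2_1 = 140
y2_1 = 284
cx_2 = 240
cy_2 = 360
r_2 = 68
x0_3 = 268
y0_3 = 276
cx_4 = 152
cy_4 = 372
r_4 = 24
x2_5 = 244
y2_5 = 104
cx_6 = 76
cy_6 = 152
r_6 = 40
cx_7 = 56
cy_7 = 212
r_7 = 24
x0_8 = 184
y0_8 = 260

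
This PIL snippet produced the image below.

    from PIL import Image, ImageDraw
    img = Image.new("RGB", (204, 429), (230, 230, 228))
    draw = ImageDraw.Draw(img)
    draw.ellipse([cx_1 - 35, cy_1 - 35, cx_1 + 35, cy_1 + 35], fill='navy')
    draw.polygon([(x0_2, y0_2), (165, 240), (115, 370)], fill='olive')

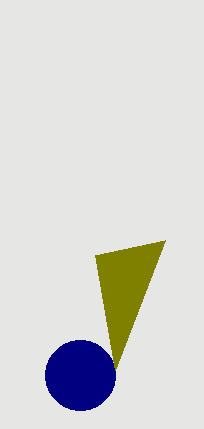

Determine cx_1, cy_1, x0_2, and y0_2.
cx_1 = 80
cy_1 = 375
x0_2 = 95
y0_2 = 255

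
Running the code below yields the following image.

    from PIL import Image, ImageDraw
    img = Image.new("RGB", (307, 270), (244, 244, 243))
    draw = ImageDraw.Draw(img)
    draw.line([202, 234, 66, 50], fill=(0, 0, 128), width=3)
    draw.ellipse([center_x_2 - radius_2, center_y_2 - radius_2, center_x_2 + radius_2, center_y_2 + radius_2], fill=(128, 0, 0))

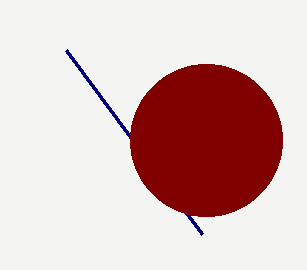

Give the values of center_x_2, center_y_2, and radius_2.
center_x_2 = 206, center_y_2 = 140, radius_2 = 76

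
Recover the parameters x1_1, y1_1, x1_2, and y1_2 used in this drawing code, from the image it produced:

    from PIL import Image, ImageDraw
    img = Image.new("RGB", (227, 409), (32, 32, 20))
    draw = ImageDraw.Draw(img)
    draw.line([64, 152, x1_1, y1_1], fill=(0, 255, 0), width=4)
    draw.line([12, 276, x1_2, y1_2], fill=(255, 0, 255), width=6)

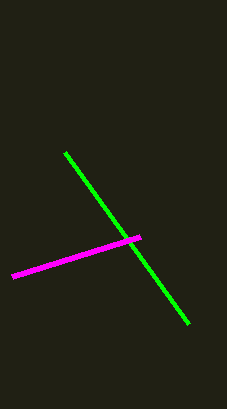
x1_1 = 188; y1_1 = 324; x1_2 = 140; y1_2 = 236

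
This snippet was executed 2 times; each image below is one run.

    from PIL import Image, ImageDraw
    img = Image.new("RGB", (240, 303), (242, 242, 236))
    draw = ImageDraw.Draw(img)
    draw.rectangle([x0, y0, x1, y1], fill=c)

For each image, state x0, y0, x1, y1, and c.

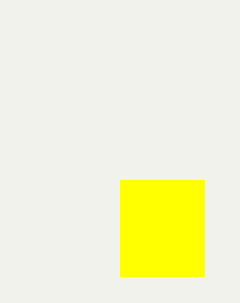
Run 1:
x0 = 120; y0 = 180; x1 = 204; y1 = 276; c = 'yellow'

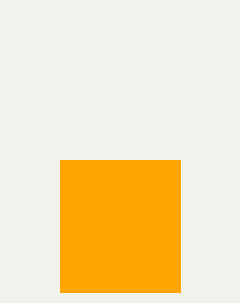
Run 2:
x0 = 60
y0 = 160
x1 = 180
y1 = 292
c = 'orange'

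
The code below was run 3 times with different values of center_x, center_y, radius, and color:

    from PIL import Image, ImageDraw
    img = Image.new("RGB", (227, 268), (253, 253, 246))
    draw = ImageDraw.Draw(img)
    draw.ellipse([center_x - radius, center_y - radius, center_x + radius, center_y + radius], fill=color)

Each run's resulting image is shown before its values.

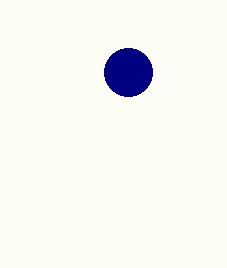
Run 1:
center_x = 128
center_y = 72
radius = 24
color = 'navy'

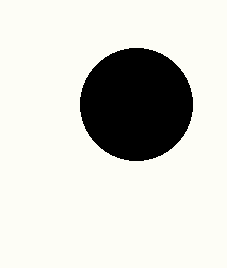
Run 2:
center_x = 136; center_y = 104; radius = 56; color = 'black'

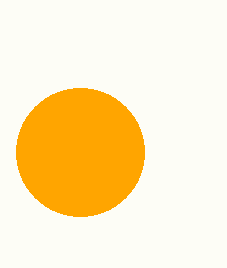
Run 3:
center_x = 80; center_y = 152; radius = 64; color = 'orange'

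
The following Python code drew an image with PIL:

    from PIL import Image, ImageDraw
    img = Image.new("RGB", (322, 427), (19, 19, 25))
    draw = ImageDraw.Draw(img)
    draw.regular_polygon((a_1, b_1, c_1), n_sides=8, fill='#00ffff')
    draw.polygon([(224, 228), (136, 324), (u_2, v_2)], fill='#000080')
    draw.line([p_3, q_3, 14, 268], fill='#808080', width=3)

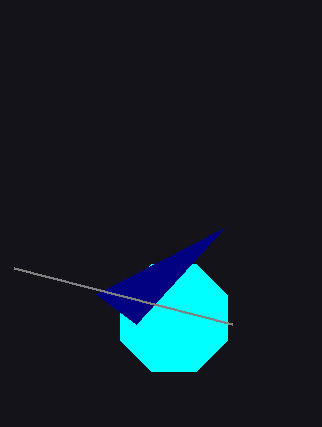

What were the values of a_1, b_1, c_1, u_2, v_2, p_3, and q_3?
a_1 = 174
b_1 = 318
c_1 = 58
u_2 = 96
v_2 = 294
p_3 = 232
q_3 = 324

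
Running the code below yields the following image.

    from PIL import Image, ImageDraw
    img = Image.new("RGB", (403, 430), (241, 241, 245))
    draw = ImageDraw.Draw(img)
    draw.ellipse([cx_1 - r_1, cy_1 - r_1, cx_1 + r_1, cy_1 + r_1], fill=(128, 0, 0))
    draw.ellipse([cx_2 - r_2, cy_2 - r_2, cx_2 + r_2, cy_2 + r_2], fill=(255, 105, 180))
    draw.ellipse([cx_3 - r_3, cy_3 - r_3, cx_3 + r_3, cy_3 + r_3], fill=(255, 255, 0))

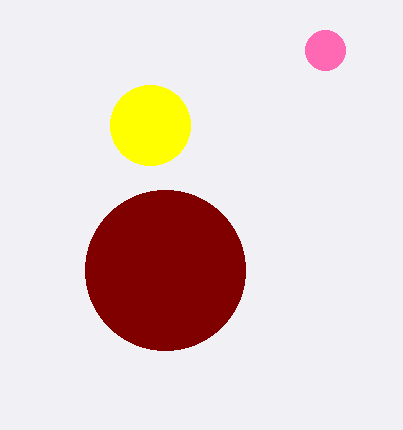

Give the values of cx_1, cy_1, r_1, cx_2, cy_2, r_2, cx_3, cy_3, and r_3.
cx_1 = 165; cy_1 = 270; r_1 = 80; cx_2 = 325; cy_2 = 50; r_2 = 20; cx_3 = 150; cy_3 = 125; r_3 = 40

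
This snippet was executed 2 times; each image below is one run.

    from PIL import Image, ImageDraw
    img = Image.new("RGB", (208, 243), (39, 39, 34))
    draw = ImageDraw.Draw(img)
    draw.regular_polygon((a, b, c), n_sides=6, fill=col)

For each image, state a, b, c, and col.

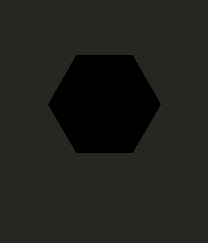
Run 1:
a = 104; b = 104; c = 56; col = 'black'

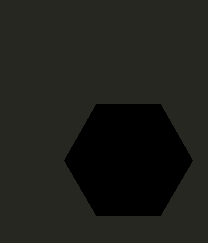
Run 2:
a = 128, b = 160, c = 64, col = 'black'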